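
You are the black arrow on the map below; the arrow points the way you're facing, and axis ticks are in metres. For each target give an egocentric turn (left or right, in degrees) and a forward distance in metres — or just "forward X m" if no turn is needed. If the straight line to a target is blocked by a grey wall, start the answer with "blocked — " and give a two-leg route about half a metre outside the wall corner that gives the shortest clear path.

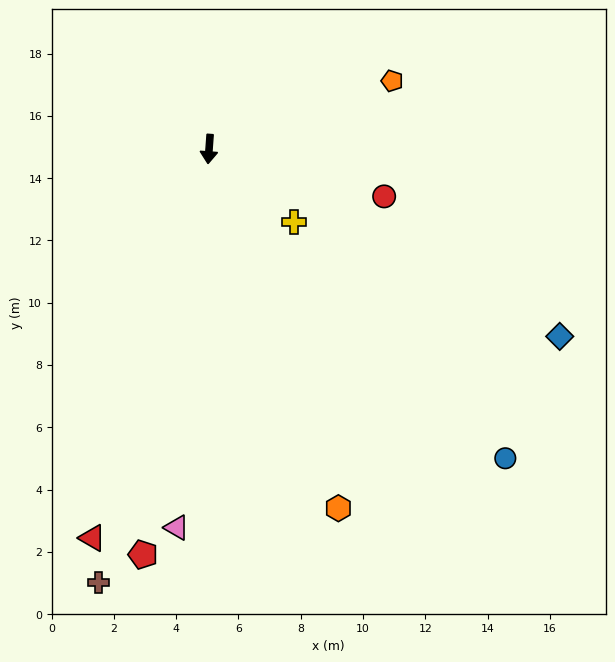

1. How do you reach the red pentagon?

turn right 5°, forward 13.2 m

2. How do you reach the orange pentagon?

turn left 115°, forward 6.3 m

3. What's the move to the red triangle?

turn right 13°, forward 13.0 m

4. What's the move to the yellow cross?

turn left 53°, forward 3.6 m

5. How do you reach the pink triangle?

forward 12.2 m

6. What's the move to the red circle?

turn left 79°, forward 5.8 m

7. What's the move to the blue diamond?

turn left 66°, forward 12.8 m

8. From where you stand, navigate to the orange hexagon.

turn left 24°, forward 12.3 m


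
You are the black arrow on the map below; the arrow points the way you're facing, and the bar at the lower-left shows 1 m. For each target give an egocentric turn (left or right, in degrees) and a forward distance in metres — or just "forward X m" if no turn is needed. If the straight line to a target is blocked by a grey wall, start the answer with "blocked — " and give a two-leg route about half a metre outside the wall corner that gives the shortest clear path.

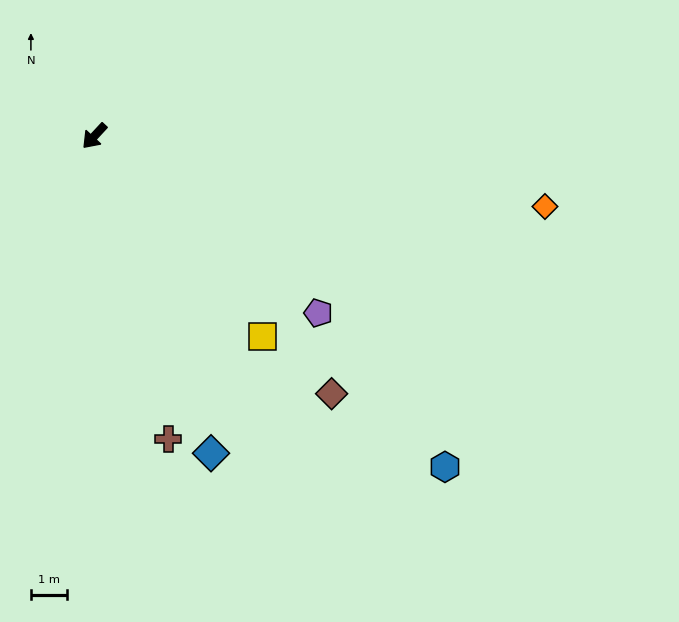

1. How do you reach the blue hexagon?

turn left 89°, forward 13.3 m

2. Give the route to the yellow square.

turn left 83°, forward 7.2 m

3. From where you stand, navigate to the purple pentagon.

turn left 95°, forward 7.9 m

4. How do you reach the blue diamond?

turn left 63°, forward 9.3 m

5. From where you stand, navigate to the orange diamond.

turn left 124°, forward 12.6 m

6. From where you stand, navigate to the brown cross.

turn left 57°, forward 8.6 m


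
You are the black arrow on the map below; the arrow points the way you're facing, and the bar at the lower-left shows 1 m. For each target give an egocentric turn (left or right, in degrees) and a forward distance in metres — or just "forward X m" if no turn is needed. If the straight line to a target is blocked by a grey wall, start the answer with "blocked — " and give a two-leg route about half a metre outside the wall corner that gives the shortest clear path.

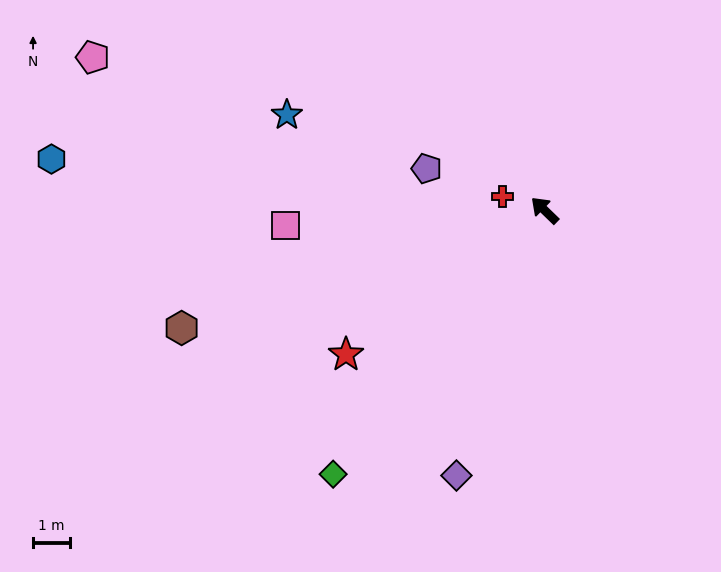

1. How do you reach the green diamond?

turn left 95°, forward 9.2 m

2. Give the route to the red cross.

turn left 26°, forward 1.2 m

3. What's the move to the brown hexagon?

turn left 62°, forward 10.4 m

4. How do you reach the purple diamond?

turn left 116°, forward 7.6 m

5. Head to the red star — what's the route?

turn left 80°, forward 6.7 m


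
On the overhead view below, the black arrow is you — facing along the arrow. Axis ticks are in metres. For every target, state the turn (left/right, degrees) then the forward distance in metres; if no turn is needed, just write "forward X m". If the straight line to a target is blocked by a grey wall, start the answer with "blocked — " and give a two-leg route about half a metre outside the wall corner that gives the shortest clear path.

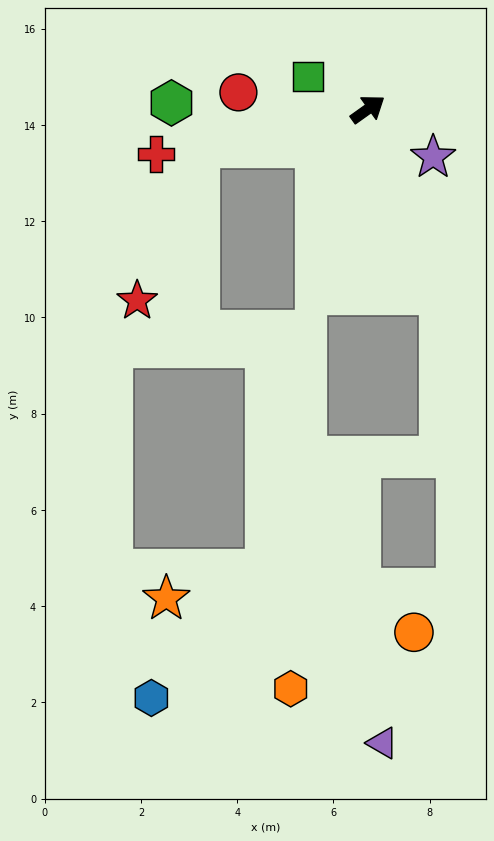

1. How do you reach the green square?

turn left 116°, forward 1.4 m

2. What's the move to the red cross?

turn left 156°, forward 4.5 m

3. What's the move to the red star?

blocked — turn left 157°, forward 3.6 m, then turn left 55°, forward 3.4 m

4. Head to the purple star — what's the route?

turn right 72°, forward 1.7 m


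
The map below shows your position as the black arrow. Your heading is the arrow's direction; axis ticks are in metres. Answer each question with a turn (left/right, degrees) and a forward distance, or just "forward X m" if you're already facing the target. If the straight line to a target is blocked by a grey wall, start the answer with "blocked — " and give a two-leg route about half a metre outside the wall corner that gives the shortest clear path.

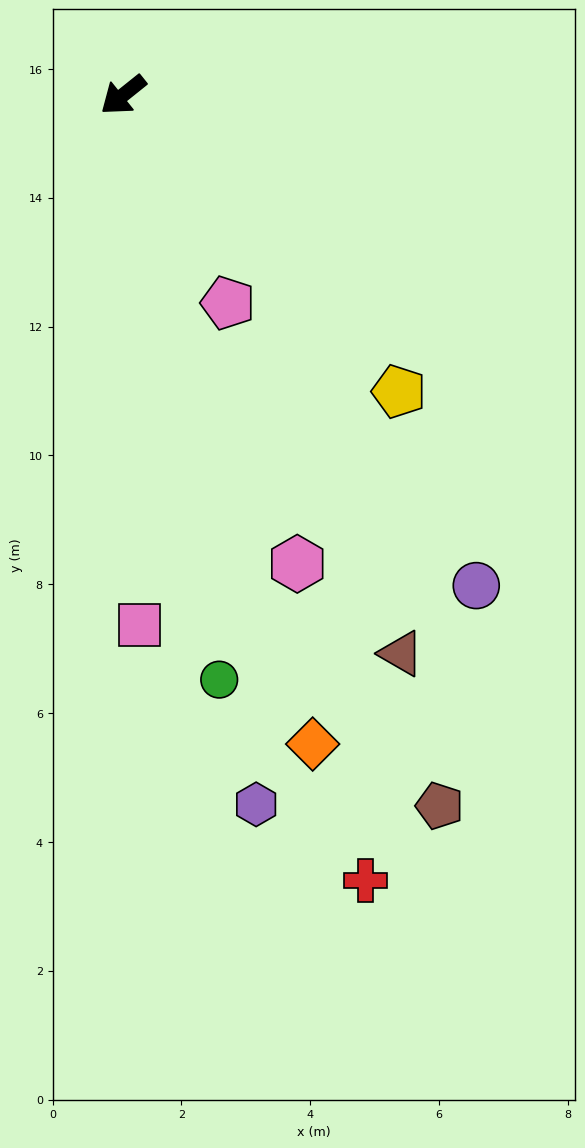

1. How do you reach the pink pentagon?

turn left 78°, forward 3.6 m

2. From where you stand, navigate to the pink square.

turn left 53°, forward 8.2 m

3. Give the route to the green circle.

turn left 61°, forward 9.2 m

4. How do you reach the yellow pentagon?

turn left 94°, forward 6.3 m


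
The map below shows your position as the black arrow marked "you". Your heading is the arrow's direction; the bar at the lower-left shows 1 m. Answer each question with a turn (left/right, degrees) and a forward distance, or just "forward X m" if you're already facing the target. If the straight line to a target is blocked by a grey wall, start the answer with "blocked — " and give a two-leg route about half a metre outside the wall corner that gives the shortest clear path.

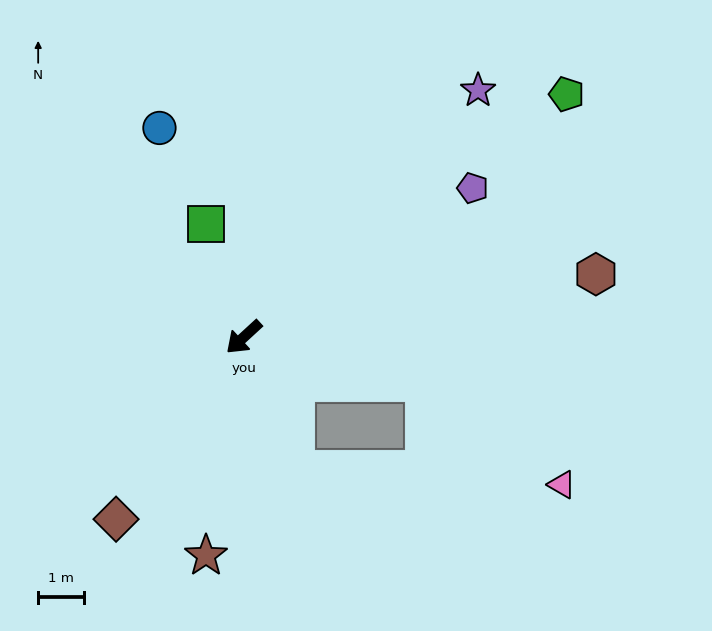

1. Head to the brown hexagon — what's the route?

turn left 148°, forward 7.8 m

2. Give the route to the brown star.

turn left 38°, forward 4.9 m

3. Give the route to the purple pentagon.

turn left 170°, forward 6.0 m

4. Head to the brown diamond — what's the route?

turn left 12°, forward 4.9 m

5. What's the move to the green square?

turn right 114°, forward 2.6 m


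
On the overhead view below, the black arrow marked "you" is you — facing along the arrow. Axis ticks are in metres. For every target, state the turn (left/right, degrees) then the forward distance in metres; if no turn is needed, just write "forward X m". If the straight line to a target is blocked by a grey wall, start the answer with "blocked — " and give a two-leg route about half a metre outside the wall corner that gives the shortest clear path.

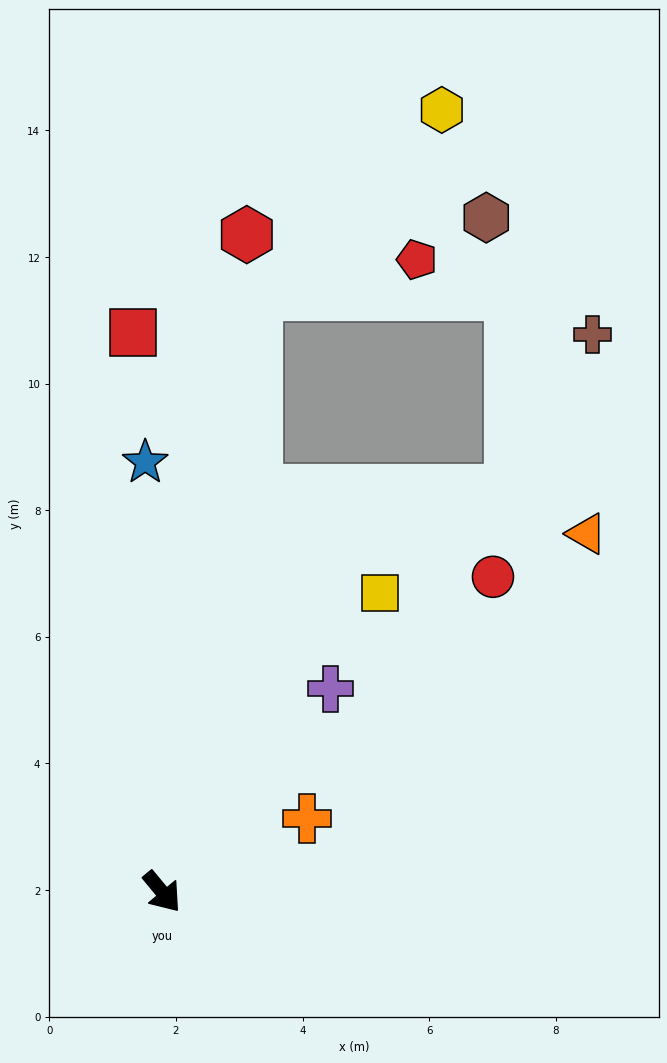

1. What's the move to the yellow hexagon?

blocked — turn left 131°, forward 9.6 m, then turn right 36°, forward 4.1 m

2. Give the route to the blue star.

turn left 143°, forward 6.8 m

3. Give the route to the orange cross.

turn left 77°, forward 2.6 m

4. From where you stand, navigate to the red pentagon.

blocked — turn left 131°, forward 9.6 m, then turn right 69°, forward 2.6 m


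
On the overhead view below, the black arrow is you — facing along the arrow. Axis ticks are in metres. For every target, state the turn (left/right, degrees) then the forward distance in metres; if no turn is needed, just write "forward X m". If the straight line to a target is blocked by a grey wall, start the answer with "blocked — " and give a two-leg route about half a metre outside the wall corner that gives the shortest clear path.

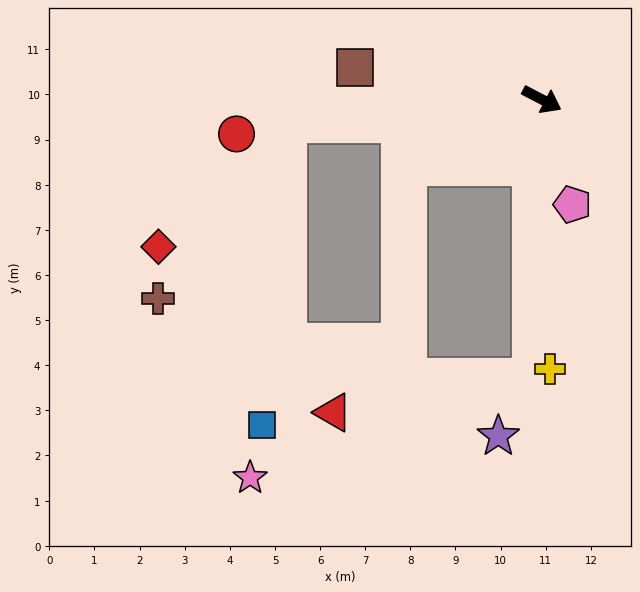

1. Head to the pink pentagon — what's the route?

turn right 46°, forward 2.4 m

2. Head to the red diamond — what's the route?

blocked — turn right 147°, forward 5.7 m, then turn left 38°, forward 3.9 m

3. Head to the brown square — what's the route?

turn right 162°, forward 4.2 m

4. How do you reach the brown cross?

blocked — turn right 147°, forward 5.7 m, then turn left 48°, forward 4.8 m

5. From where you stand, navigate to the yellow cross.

turn right 61°, forward 6.0 m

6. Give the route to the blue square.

blocked — turn right 147°, forward 5.7 m, then turn left 80°, forward 6.7 m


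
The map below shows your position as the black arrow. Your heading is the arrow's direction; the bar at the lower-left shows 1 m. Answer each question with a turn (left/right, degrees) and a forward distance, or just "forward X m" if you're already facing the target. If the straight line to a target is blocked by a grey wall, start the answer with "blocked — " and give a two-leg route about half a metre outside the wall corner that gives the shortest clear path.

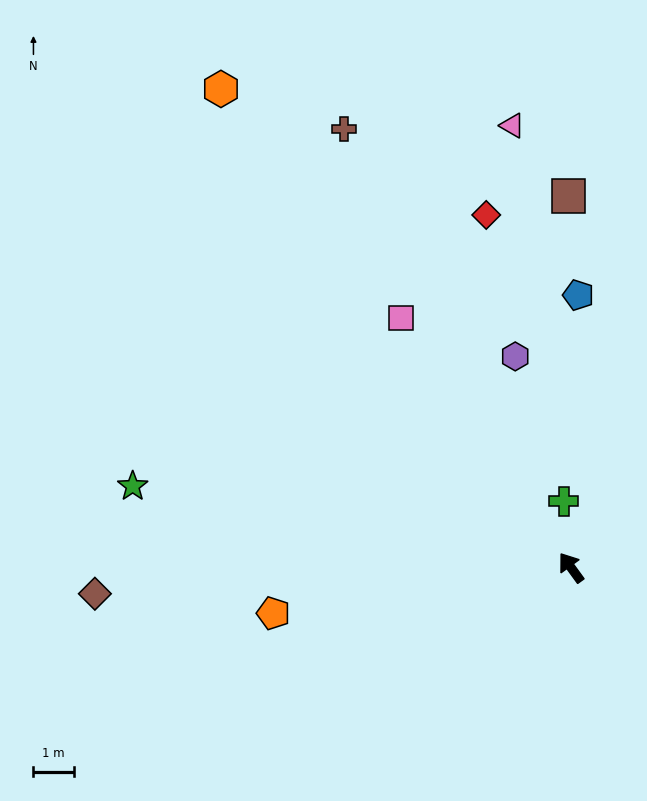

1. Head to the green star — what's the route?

turn left 43°, forward 11.1 m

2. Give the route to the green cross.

turn right 30°, forward 1.7 m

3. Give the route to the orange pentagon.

turn left 63°, forward 7.5 m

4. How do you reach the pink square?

forward 7.5 m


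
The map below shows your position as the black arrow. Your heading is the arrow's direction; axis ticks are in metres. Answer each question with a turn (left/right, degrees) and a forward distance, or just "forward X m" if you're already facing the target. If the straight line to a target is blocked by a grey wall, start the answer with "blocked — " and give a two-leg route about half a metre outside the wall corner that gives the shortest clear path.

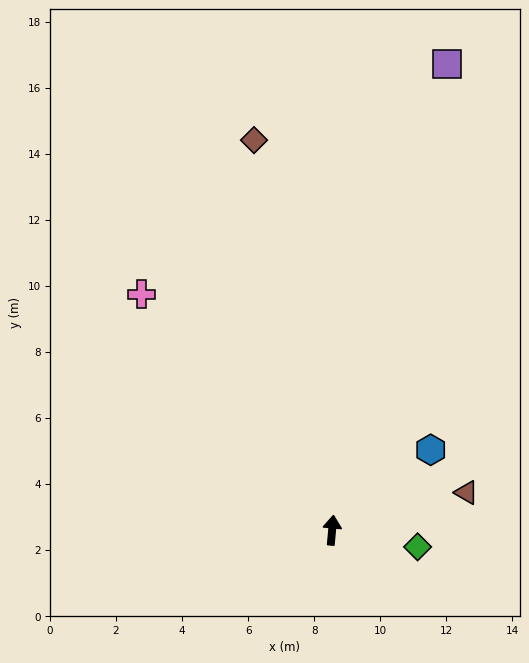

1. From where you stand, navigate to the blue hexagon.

turn right 46°, forward 3.9 m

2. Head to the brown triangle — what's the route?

turn right 69°, forward 4.2 m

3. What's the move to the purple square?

turn right 9°, forward 14.5 m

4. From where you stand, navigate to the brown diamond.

turn left 17°, forward 12.0 m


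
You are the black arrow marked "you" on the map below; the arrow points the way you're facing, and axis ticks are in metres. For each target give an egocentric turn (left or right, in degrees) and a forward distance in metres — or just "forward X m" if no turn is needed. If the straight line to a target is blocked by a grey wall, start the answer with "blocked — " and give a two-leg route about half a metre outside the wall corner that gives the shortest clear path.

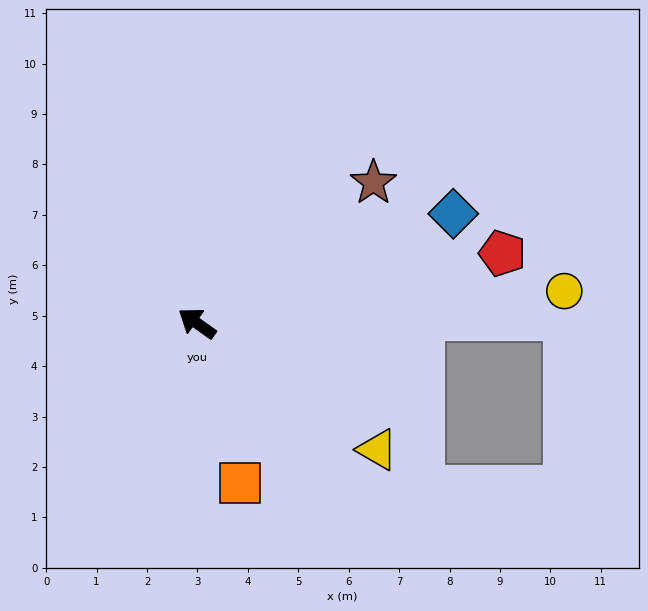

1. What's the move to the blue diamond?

turn right 121°, forward 5.5 m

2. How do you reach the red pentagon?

turn right 132°, forward 6.2 m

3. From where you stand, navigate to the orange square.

turn left 140°, forward 3.3 m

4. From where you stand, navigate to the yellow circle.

turn right 140°, forward 7.3 m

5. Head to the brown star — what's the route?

turn right 106°, forward 4.5 m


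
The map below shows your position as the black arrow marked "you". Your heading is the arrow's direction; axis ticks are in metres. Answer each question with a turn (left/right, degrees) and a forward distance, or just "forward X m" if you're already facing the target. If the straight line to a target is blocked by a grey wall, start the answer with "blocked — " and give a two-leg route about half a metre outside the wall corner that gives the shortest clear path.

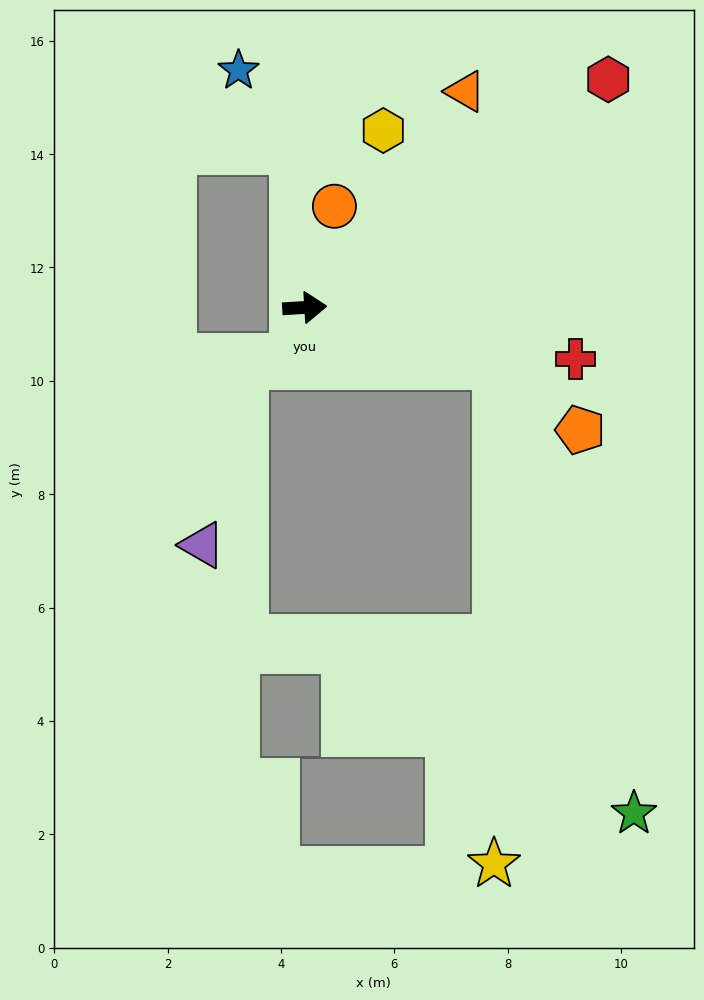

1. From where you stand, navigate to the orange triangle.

turn left 50°, forward 4.8 m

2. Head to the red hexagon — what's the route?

turn left 34°, forward 6.7 m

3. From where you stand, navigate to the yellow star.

blocked — turn right 20°, forward 3.5 m, then turn right 74°, forward 8.8 m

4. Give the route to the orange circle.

turn left 70°, forward 1.9 m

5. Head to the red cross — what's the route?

turn right 14°, forward 4.9 m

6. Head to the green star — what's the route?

blocked — turn right 20°, forward 3.5 m, then turn right 56°, forward 8.3 m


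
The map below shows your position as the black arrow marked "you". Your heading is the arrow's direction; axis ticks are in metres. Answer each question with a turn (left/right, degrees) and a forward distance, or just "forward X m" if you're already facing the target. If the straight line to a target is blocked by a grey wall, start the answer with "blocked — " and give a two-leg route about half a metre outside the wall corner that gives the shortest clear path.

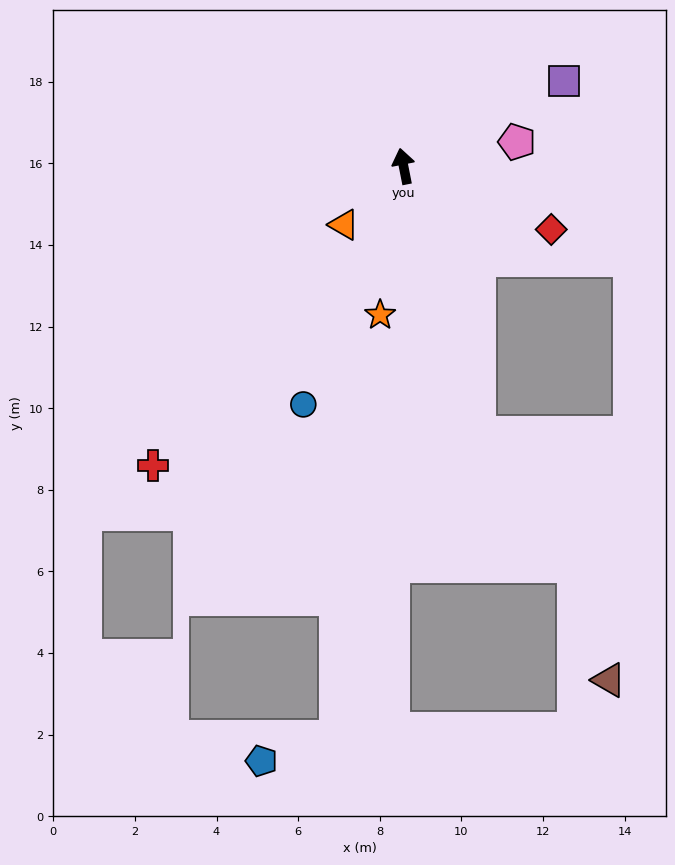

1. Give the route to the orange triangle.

turn left 123°, forward 2.0 m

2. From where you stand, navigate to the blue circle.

turn left 146°, forward 6.3 m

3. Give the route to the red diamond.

turn right 124°, forward 3.9 m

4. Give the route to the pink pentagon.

turn right 89°, forward 2.8 m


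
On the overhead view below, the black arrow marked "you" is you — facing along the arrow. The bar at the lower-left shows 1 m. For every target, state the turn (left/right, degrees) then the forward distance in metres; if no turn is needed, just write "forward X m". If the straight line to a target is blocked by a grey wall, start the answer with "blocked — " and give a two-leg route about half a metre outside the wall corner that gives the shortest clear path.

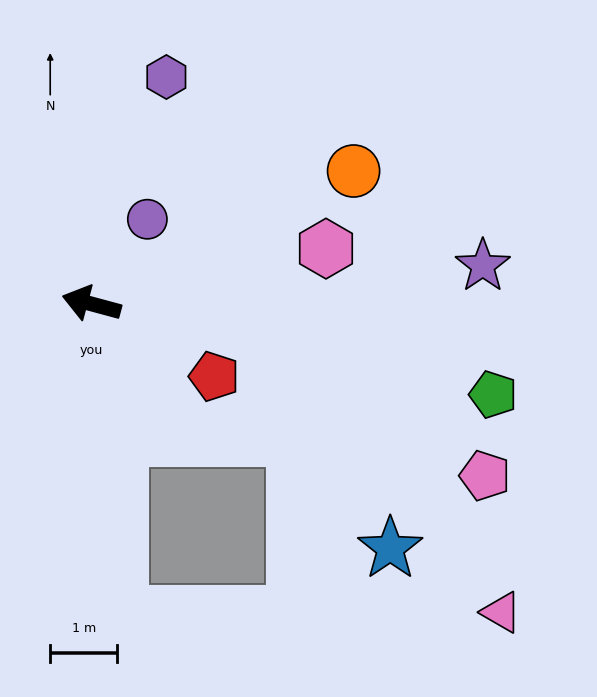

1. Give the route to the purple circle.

turn right 108°, forward 1.5 m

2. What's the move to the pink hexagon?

turn right 152°, forward 3.6 m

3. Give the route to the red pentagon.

turn left 165°, forward 2.1 m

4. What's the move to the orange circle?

turn right 138°, forward 4.4 m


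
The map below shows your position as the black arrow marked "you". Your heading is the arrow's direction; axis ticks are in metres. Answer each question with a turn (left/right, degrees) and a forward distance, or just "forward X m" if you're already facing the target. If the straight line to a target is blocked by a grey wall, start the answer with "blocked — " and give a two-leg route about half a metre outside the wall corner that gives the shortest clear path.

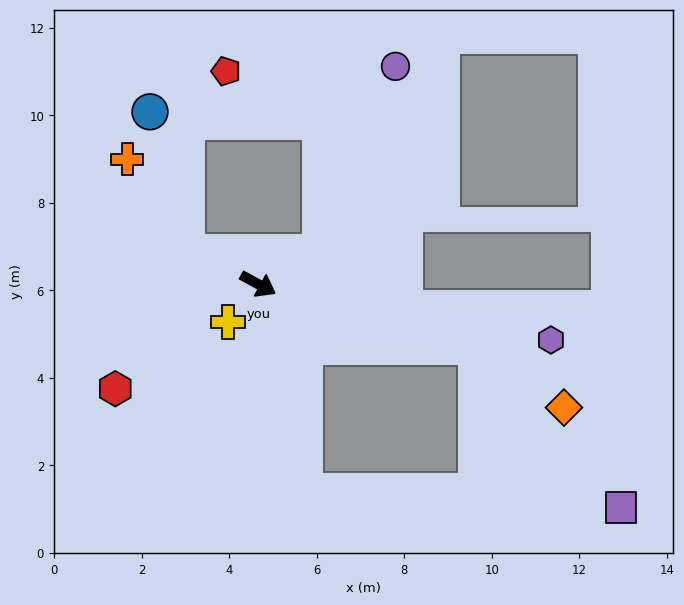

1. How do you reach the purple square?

blocked — turn right 49°, forward 4.9 m, then turn left 75°, forward 7.3 m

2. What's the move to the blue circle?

blocked — turn right 175°, forward 1.8 m, then turn right 52°, forward 3.3 m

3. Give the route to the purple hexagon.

turn left 18°, forward 6.8 m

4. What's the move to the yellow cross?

turn right 100°, forward 1.1 m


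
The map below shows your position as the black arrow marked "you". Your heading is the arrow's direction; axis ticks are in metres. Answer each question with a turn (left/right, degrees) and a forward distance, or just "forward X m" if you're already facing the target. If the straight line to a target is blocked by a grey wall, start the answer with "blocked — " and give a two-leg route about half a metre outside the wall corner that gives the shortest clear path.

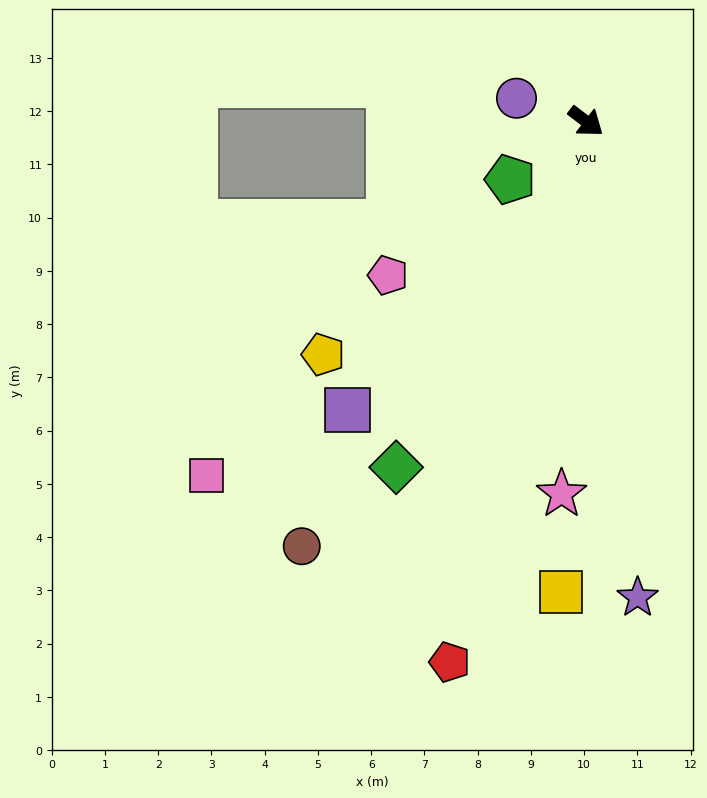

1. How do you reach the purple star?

turn right 46°, forward 9.0 m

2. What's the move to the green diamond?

turn right 81°, forward 7.4 m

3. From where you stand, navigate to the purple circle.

turn right 161°, forward 1.4 m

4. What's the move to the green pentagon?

turn right 105°, forward 1.8 m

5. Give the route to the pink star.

turn right 56°, forward 7.0 m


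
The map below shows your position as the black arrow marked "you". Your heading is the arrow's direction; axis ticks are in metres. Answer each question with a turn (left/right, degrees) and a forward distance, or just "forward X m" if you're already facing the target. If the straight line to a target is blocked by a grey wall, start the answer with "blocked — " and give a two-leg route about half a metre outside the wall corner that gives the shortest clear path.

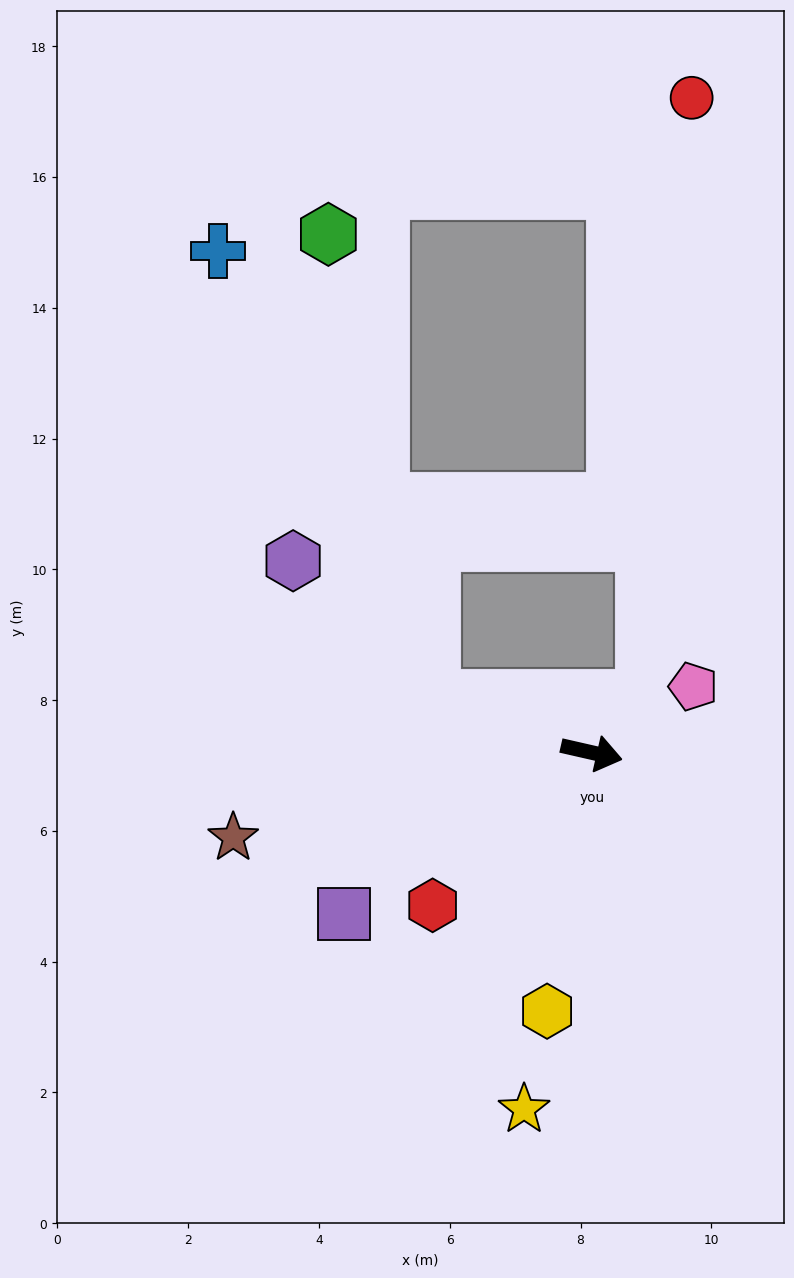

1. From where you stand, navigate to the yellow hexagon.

turn right 87°, forward 4.0 m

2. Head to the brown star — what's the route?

turn right 154°, forward 5.6 m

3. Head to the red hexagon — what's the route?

turn right 123°, forward 3.4 m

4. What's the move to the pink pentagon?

turn left 46°, forward 1.9 m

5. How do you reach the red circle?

blocked — turn left 59°, forward 1.2 m, then turn left 39°, forward 9.2 m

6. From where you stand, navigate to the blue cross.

blocked — turn left 174°, forward 2.6 m, then turn right 46°, forward 7.6 m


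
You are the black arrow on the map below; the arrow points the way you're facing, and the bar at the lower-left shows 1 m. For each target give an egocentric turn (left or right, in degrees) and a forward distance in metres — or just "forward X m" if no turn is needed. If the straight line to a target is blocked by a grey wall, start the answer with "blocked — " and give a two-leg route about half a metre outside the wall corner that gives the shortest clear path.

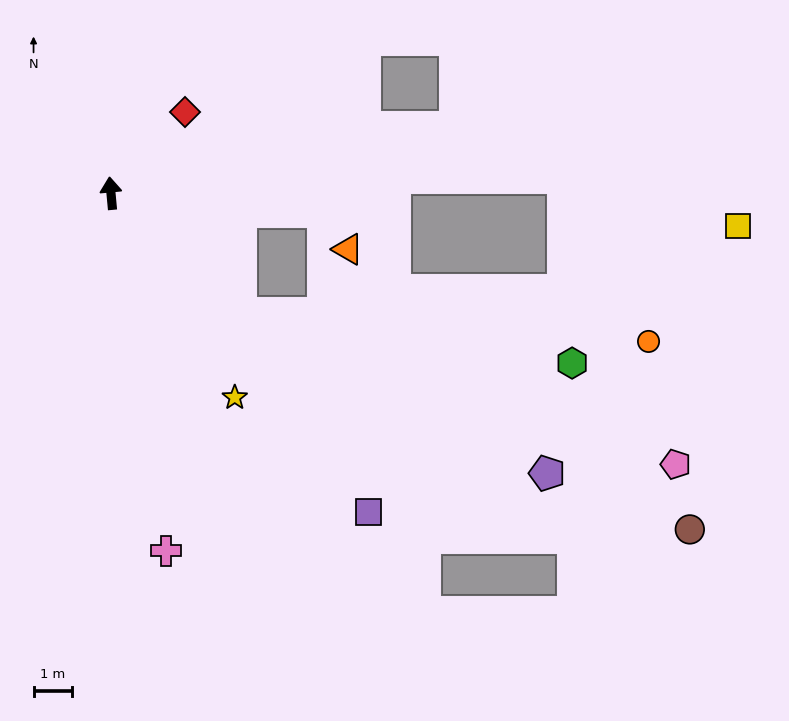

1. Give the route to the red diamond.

turn right 48°, forward 2.9 m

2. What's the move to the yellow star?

turn right 154°, forward 6.2 m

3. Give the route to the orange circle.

blocked — turn right 138°, forward 4.6 m, then turn left 39°, forward 10.6 m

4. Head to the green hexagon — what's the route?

blocked — turn right 138°, forward 4.6 m, then turn left 34°, forward 8.7 m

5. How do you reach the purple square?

turn right 146°, forward 10.6 m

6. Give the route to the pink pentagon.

blocked — turn right 138°, forward 4.6 m, then turn left 24°, forward 12.0 m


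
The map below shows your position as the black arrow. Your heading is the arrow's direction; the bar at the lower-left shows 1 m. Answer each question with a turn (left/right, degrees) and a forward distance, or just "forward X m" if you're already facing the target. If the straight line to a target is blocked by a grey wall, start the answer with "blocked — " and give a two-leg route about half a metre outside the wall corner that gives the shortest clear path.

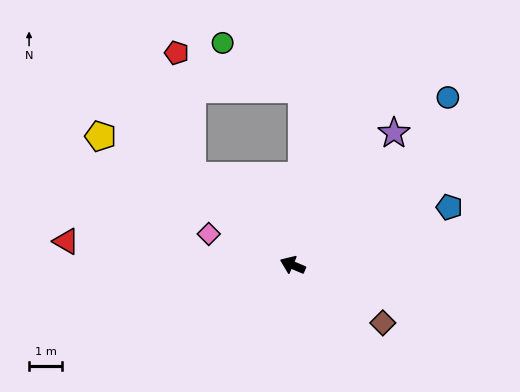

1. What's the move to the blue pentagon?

turn right 137°, forward 5.0 m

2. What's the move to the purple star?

turn right 105°, forward 5.0 m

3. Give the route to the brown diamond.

turn left 170°, forward 3.2 m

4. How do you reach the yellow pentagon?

turn right 11°, forward 6.9 m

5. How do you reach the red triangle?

turn left 17°, forward 6.8 m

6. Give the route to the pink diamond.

turn left 3°, forward 2.7 m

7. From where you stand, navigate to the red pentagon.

blocked — turn right 19°, forward 4.0 m, then turn right 41°, forward 3.7 m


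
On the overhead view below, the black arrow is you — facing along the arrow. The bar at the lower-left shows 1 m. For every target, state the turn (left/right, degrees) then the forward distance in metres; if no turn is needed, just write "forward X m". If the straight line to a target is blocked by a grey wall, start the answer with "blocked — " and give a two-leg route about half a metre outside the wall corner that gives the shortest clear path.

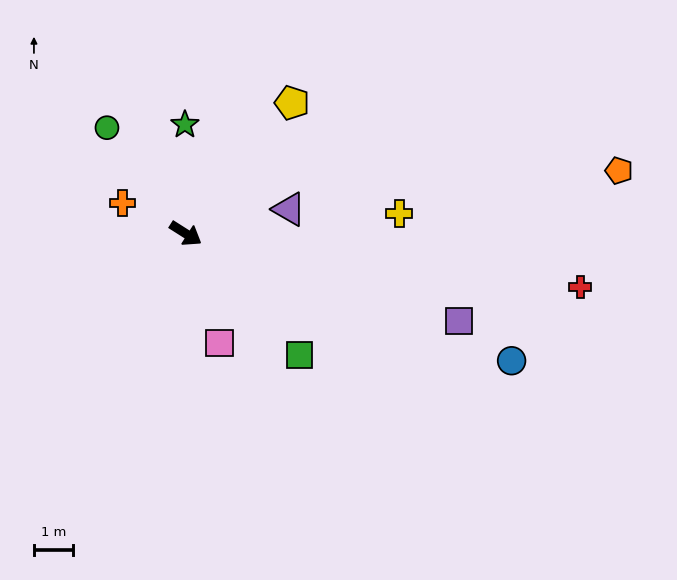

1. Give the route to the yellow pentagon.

turn left 83°, forward 4.3 m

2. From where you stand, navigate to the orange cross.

turn right 173°, forward 1.8 m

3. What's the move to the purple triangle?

turn left 46°, forward 2.7 m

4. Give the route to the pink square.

turn right 40°, forward 2.9 m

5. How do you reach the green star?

turn left 123°, forward 2.8 m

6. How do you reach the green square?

turn right 14°, forward 4.3 m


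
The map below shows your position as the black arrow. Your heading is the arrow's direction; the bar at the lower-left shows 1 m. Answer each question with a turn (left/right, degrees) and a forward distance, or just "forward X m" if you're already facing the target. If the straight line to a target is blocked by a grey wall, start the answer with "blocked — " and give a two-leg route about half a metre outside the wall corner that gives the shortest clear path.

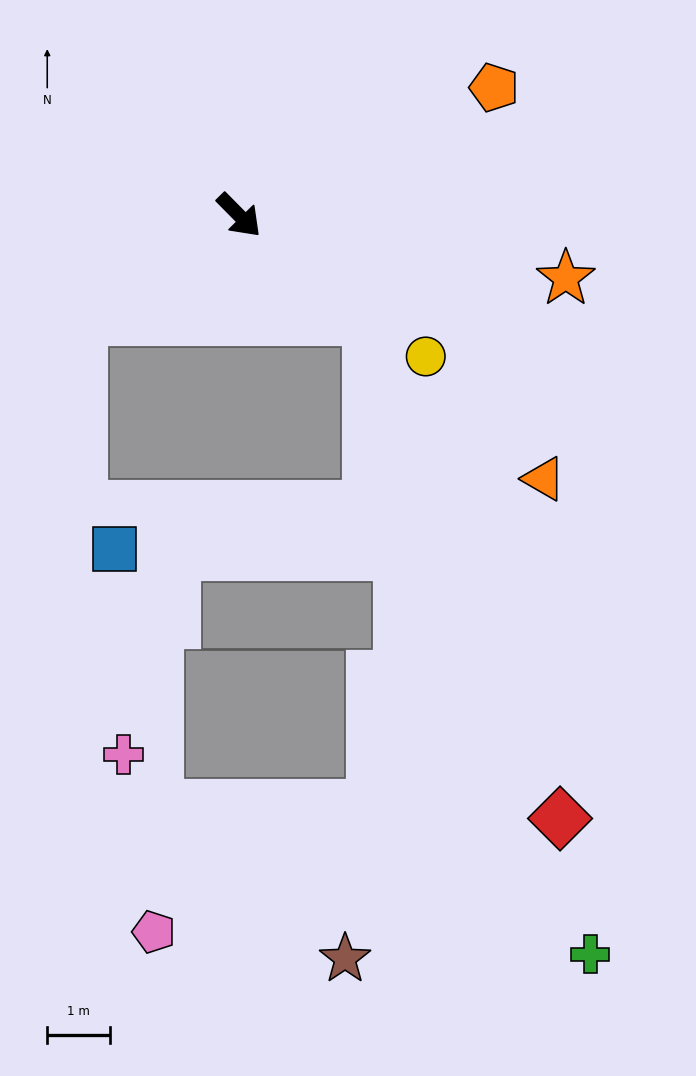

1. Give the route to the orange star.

turn left 34°, forward 5.3 m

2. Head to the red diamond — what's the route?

blocked — turn left 7°, forward 2.6 m, then turn right 31°, forward 8.5 m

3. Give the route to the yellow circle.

turn left 8°, forward 3.7 m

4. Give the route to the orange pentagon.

turn left 72°, forward 4.5 m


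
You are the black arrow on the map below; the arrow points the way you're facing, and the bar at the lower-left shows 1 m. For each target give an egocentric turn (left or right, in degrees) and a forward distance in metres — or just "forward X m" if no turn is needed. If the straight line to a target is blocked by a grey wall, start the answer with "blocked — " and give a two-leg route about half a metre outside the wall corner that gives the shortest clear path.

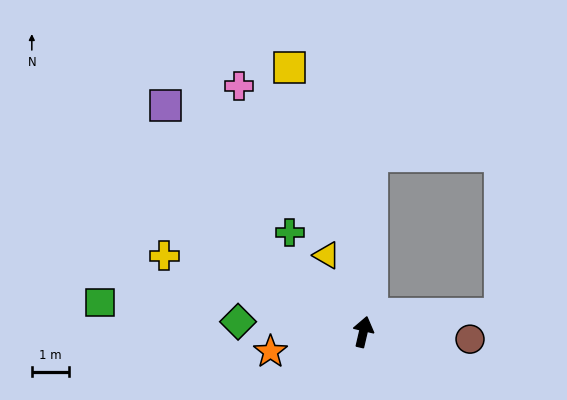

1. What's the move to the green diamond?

turn left 99°, forward 3.3 m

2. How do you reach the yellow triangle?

turn left 39°, forward 2.3 m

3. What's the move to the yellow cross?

turn left 82°, forward 5.7 m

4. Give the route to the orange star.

turn left 115°, forward 2.5 m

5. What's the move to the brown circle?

turn right 81°, forward 2.8 m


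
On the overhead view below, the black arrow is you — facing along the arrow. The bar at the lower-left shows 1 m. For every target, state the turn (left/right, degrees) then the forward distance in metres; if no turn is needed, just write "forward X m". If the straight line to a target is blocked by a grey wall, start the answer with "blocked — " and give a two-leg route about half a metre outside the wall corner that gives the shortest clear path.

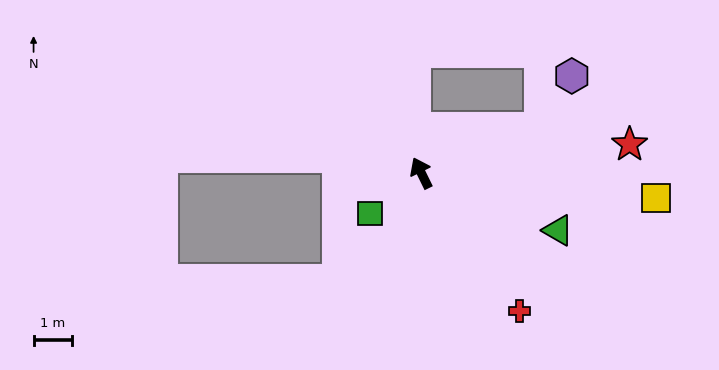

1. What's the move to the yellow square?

turn right 122°, forward 6.1 m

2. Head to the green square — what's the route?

turn left 102°, forward 1.7 m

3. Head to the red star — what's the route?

turn right 108°, forward 5.4 m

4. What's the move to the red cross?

turn right 171°, forward 4.4 m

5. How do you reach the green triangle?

turn right 139°, forward 3.8 m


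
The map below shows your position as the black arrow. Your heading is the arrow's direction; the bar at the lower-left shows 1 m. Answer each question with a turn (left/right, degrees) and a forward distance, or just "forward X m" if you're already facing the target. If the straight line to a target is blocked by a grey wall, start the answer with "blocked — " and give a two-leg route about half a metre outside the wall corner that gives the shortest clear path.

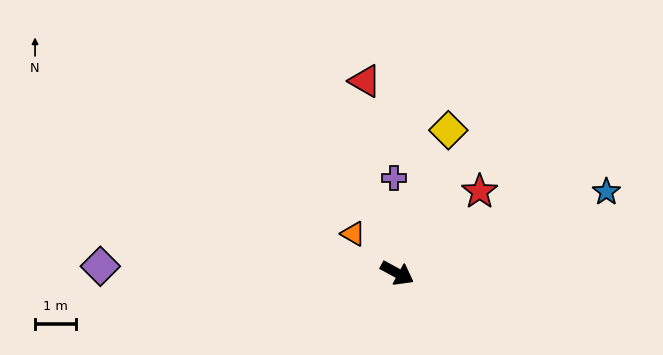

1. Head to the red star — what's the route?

turn left 73°, forward 2.8 m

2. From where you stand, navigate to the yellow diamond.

turn left 99°, forward 3.7 m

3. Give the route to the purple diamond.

turn right 153°, forward 7.2 m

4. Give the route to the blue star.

turn left 50°, forward 5.4 m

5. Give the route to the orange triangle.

turn left 167°, forward 1.4 m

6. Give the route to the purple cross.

turn left 120°, forward 2.3 m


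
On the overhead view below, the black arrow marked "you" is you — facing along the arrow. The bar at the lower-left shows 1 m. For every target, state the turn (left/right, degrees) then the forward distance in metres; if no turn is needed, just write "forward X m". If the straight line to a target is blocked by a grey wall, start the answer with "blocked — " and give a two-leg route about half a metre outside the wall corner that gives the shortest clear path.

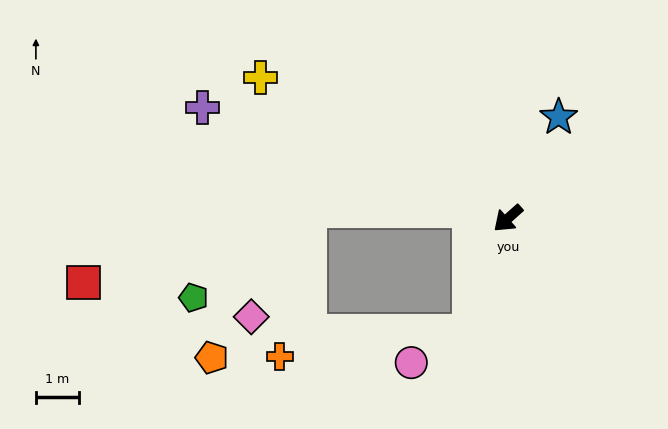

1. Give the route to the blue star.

turn right 158°, forward 2.6 m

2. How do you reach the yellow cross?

turn right 71°, forward 6.6 m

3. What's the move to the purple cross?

turn right 62°, forward 7.6 m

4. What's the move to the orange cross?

blocked — turn left 30°, forward 2.8 m, then turn right 64°, forward 4.5 m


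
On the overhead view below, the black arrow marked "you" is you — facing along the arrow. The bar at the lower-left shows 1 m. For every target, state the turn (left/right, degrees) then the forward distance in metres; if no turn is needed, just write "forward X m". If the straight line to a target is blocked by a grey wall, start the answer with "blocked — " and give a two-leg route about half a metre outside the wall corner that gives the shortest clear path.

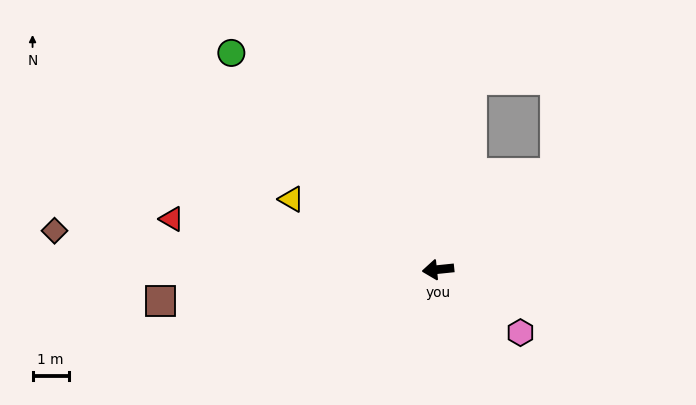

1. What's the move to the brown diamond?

turn right 12°, forward 10.7 m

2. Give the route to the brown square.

forward 7.8 m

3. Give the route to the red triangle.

turn right 17°, forward 7.5 m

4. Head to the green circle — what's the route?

turn right 52°, forward 8.3 m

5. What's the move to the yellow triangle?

turn right 32°, forward 4.5 m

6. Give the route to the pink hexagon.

turn left 137°, forward 2.9 m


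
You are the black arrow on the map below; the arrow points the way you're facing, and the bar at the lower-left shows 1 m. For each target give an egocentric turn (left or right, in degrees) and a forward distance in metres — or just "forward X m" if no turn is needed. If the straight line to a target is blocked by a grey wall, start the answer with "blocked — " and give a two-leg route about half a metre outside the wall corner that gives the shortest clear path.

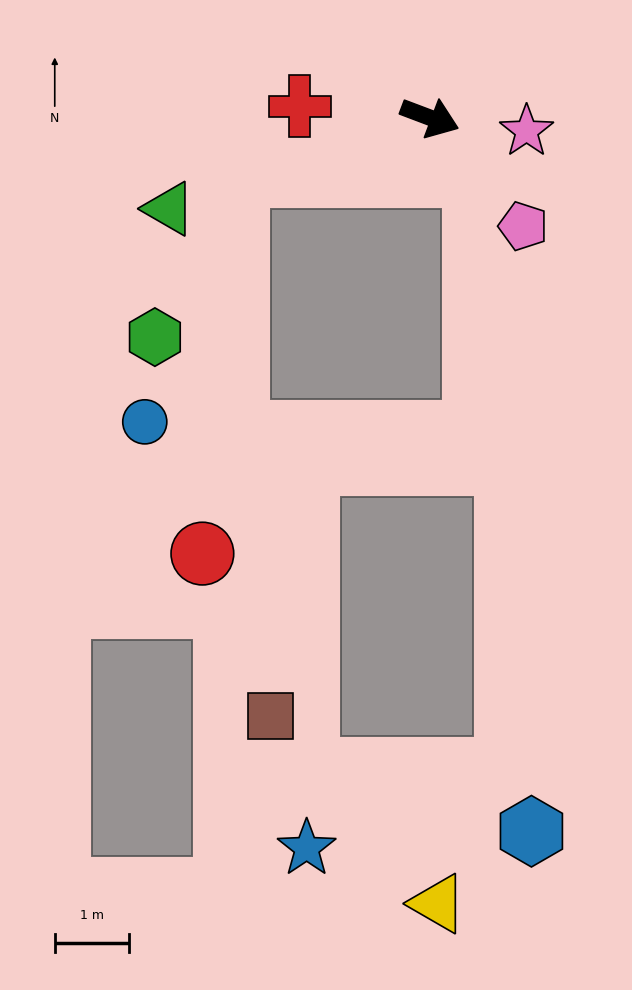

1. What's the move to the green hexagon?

blocked — turn right 143°, forward 2.7 m, then turn left 47°, forward 2.4 m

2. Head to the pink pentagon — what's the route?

turn right 29°, forward 1.9 m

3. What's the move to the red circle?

blocked — turn right 143°, forward 2.7 m, then turn left 68°, forward 5.1 m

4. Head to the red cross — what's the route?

turn right 164°, forward 1.8 m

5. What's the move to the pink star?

turn left 13°, forward 1.3 m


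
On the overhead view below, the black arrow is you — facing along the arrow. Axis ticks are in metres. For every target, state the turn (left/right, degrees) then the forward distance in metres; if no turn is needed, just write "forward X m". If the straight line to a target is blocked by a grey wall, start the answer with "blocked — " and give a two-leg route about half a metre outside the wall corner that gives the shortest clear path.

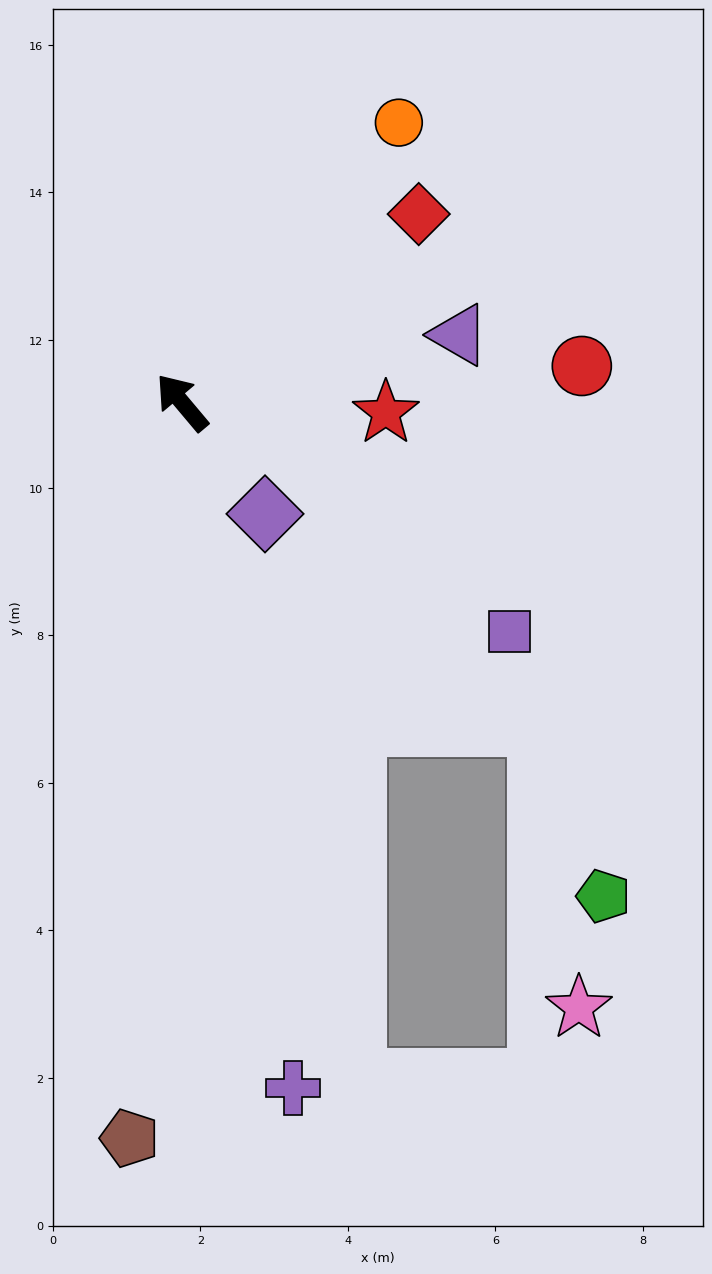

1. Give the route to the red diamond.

turn right 92°, forward 4.1 m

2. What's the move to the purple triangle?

turn right 116°, forward 3.9 m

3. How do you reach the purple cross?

turn left 149°, forward 9.4 m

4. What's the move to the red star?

turn right 133°, forward 2.8 m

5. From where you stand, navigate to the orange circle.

turn right 78°, forward 4.8 m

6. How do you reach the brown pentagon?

turn left 136°, forward 10.0 m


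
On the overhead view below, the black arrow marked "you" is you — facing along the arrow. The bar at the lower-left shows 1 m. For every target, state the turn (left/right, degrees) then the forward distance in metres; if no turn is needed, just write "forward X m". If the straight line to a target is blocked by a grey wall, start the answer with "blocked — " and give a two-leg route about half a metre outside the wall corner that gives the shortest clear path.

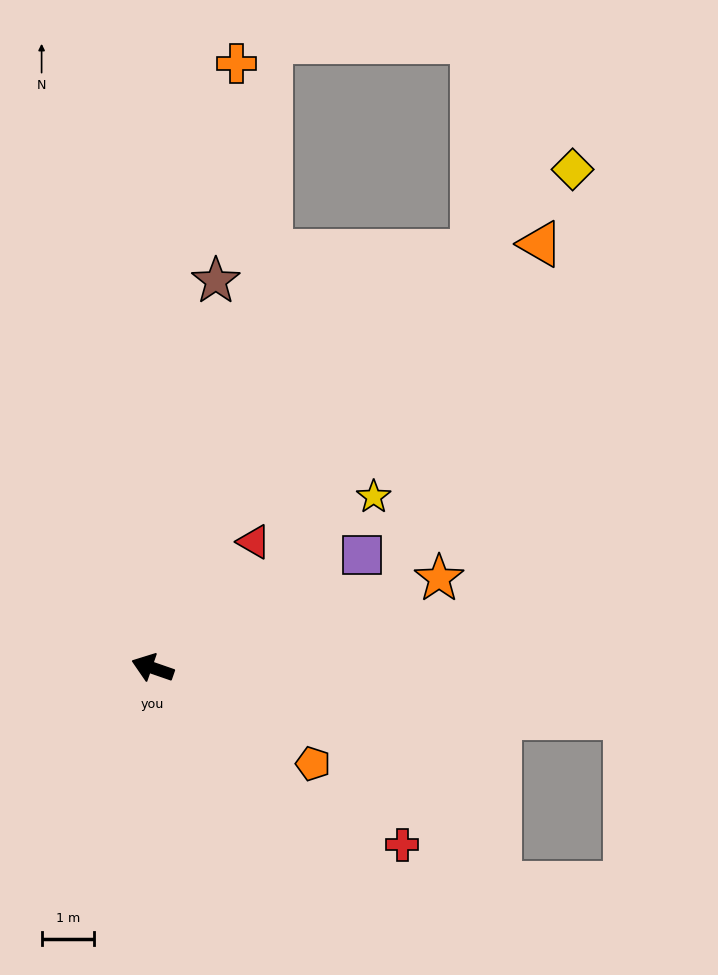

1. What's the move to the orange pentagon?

turn left 168°, forward 3.6 m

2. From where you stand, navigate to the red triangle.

turn right 110°, forward 3.1 m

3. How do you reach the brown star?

turn right 80°, forward 7.5 m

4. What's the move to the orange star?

turn right 144°, forward 5.7 m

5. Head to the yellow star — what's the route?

turn right 123°, forward 5.3 m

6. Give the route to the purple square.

turn right 133°, forward 4.5 m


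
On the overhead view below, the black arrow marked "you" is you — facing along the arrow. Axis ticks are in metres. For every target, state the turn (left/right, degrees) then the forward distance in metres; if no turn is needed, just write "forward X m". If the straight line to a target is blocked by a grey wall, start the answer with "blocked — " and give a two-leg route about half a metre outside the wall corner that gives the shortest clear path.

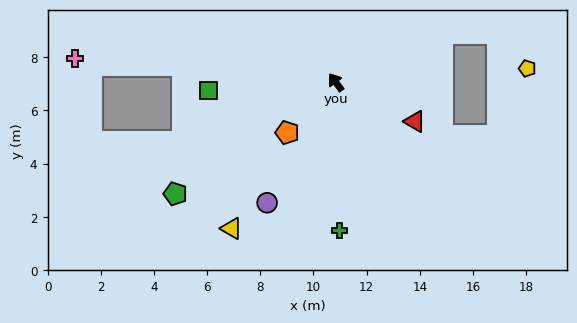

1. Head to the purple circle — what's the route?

turn left 114°, forward 5.2 m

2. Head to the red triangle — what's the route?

turn right 153°, forward 3.3 m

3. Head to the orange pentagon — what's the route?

turn left 100°, forward 2.6 m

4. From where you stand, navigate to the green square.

turn left 57°, forward 4.8 m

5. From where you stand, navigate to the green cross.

turn left 145°, forward 5.6 m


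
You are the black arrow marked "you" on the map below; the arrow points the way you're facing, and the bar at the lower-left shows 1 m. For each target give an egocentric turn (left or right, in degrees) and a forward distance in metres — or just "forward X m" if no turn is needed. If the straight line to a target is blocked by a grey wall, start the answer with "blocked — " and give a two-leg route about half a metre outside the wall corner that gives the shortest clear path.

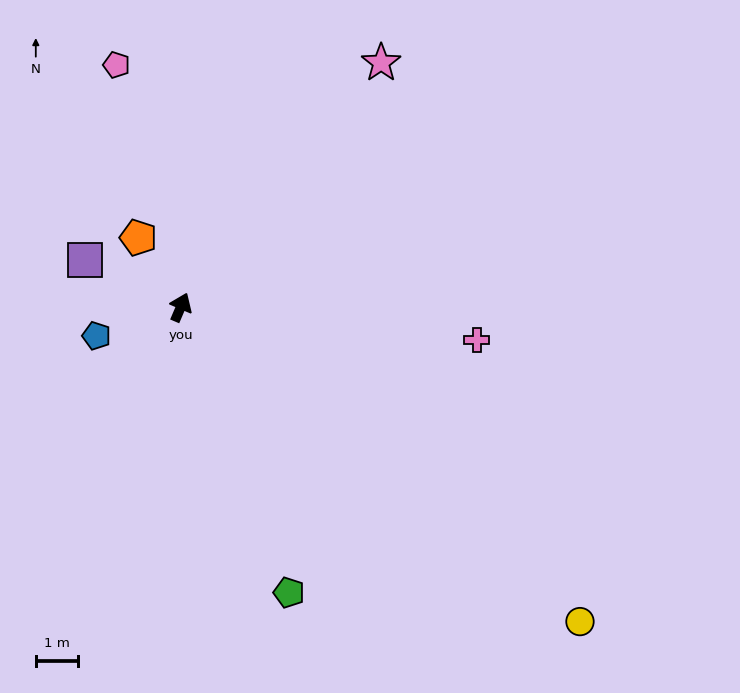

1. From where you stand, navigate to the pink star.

turn right 16°, forward 7.6 m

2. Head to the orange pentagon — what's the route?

turn left 54°, forward 1.9 m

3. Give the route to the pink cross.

turn right 73°, forward 7.1 m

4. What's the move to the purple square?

turn left 87°, forward 2.6 m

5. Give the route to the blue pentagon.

turn left 132°, forward 2.1 m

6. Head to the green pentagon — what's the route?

turn right 136°, forward 7.3 m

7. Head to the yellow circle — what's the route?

turn right 105°, forward 12.2 m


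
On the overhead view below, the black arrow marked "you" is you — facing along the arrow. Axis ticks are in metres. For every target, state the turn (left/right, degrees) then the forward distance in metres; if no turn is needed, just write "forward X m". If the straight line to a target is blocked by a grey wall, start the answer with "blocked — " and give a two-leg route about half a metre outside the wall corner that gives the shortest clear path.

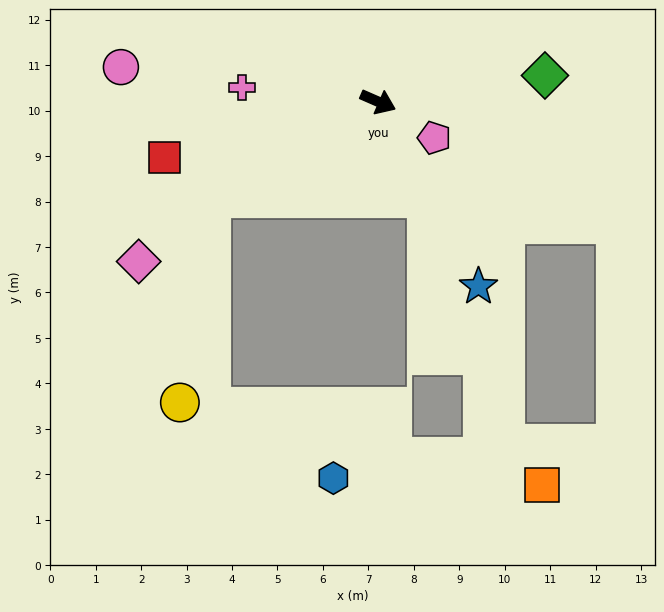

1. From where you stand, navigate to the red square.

turn right 142°, forward 4.8 m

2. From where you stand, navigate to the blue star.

turn right 38°, forward 4.6 m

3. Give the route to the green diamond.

turn left 33°, forward 3.7 m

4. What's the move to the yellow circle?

blocked — turn right 126°, forward 4.2 m, then turn left 51°, forward 4.6 m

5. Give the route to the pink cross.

turn right 162°, forward 3.0 m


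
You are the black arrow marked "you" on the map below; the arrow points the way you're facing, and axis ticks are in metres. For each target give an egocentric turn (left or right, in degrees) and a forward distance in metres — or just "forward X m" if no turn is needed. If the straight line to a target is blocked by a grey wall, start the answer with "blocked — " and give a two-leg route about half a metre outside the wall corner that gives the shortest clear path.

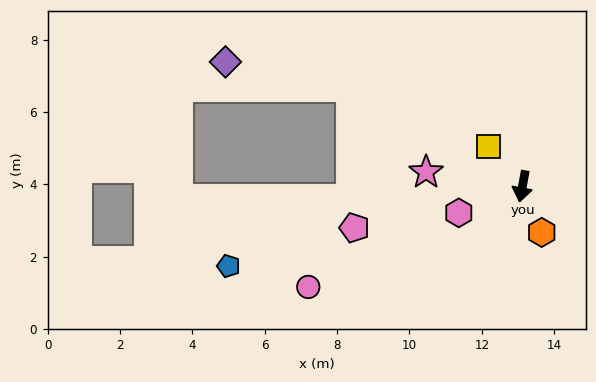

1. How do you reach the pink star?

turn right 88°, forward 2.7 m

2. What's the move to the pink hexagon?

turn right 57°, forward 1.9 m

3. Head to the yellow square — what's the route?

turn right 129°, forward 1.4 m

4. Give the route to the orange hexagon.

turn left 33°, forward 1.4 m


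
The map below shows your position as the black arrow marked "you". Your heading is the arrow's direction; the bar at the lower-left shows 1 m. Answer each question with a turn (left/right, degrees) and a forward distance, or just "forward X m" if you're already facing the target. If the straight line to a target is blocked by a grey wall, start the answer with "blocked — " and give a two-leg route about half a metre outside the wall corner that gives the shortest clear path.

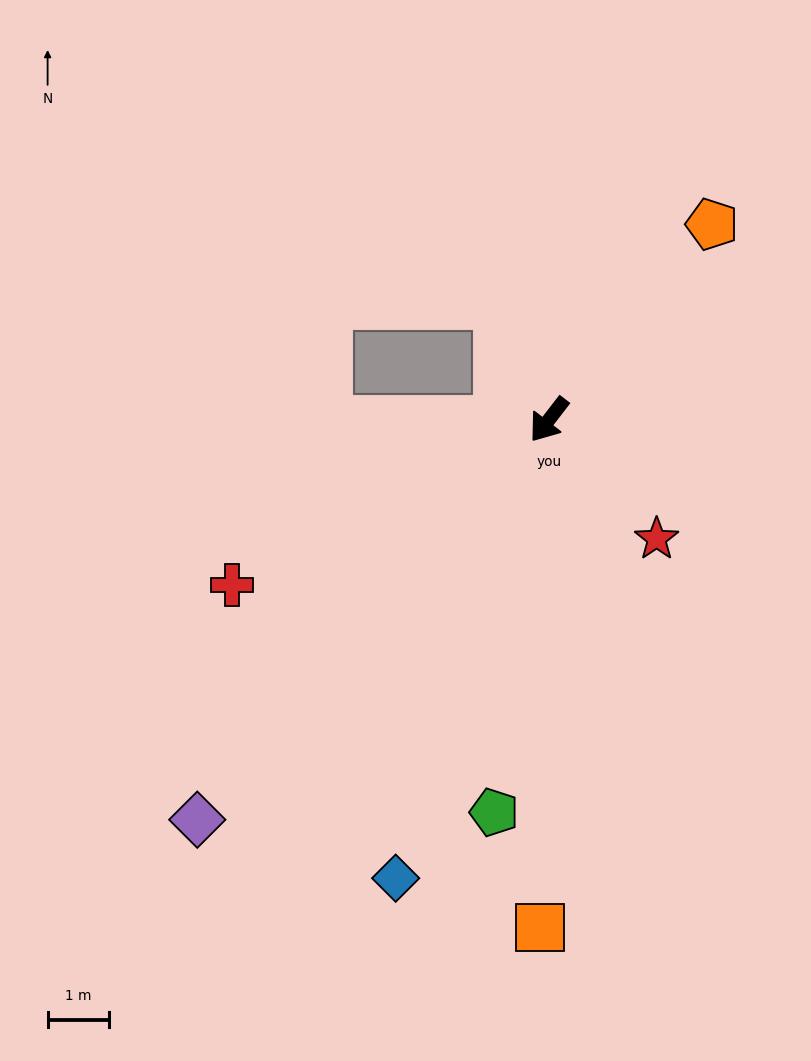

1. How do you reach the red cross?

turn right 25°, forward 5.8 m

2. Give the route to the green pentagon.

turn left 30°, forward 6.5 m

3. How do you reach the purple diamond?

turn right 4°, forward 8.7 m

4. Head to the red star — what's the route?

turn left 80°, forward 2.6 m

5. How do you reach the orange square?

turn left 37°, forward 8.3 m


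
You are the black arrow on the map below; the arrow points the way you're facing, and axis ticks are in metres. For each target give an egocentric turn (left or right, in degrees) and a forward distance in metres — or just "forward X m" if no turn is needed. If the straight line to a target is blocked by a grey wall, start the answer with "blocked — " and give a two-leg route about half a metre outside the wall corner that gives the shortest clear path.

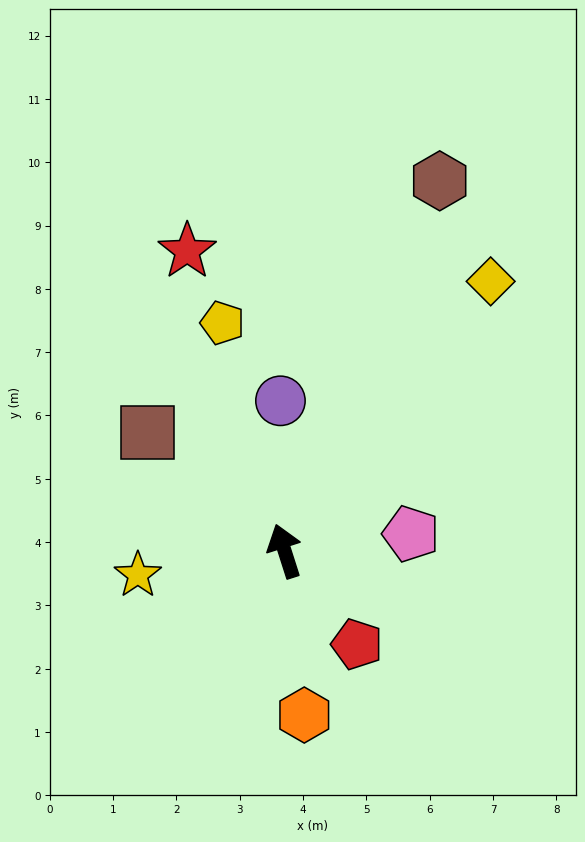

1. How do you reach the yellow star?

turn left 82°, forward 2.3 m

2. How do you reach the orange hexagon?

turn left 169°, forward 2.6 m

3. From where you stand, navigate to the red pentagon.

turn right 160°, forward 1.9 m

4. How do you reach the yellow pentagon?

turn right 2°, forward 3.7 m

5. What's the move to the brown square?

turn left 32°, forward 2.9 m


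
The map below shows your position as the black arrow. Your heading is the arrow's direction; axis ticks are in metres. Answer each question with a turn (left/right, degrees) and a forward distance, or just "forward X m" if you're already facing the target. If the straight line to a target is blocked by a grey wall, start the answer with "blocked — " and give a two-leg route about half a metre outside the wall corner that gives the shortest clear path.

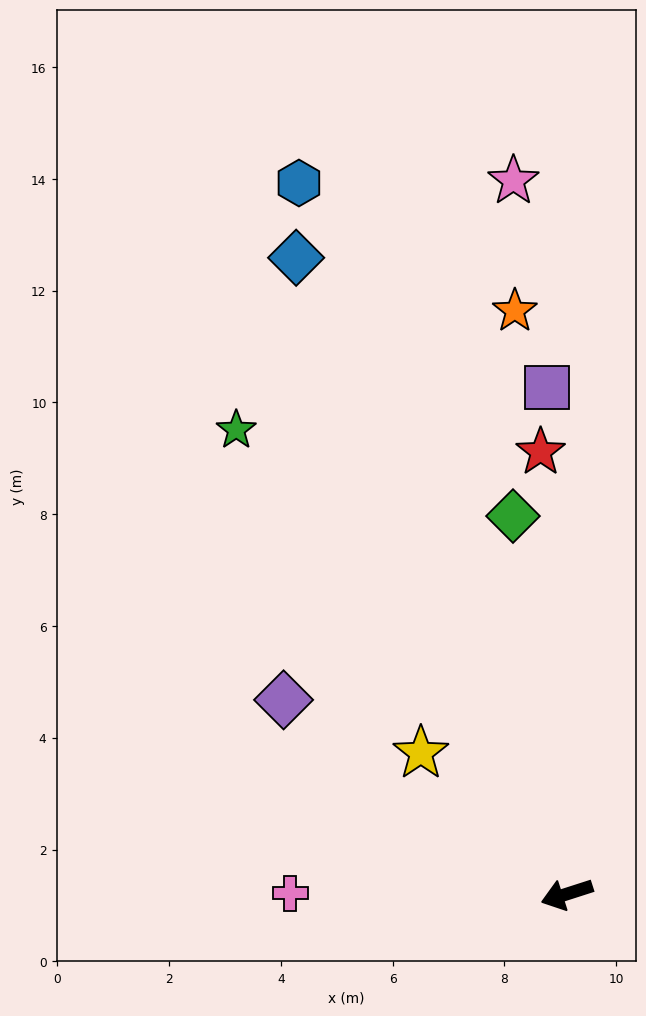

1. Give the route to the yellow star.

turn right 62°, forward 3.6 m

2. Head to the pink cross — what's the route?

turn right 18°, forward 5.0 m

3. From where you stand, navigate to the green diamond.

turn right 100°, forward 6.8 m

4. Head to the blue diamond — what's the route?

turn right 85°, forward 12.4 m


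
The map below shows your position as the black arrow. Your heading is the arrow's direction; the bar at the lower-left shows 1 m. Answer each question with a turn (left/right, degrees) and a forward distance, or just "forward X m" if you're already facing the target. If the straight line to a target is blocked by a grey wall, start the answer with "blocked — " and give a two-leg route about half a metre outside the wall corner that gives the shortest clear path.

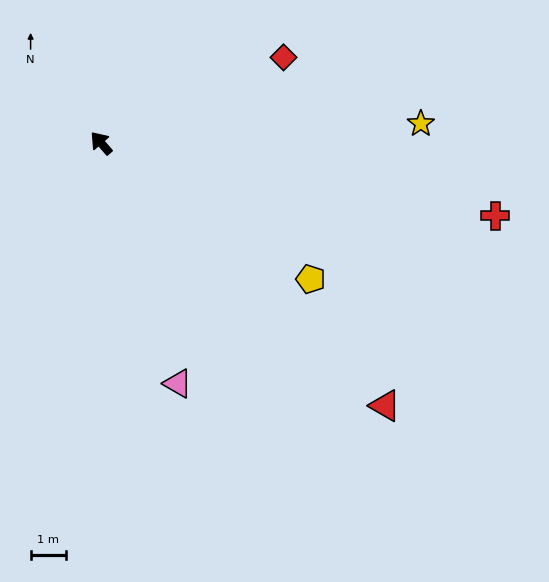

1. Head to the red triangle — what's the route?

turn right 174°, forward 10.8 m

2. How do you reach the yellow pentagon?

turn right 164°, forward 7.0 m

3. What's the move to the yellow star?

turn right 128°, forward 9.0 m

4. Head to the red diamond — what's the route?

turn right 106°, forward 5.6 m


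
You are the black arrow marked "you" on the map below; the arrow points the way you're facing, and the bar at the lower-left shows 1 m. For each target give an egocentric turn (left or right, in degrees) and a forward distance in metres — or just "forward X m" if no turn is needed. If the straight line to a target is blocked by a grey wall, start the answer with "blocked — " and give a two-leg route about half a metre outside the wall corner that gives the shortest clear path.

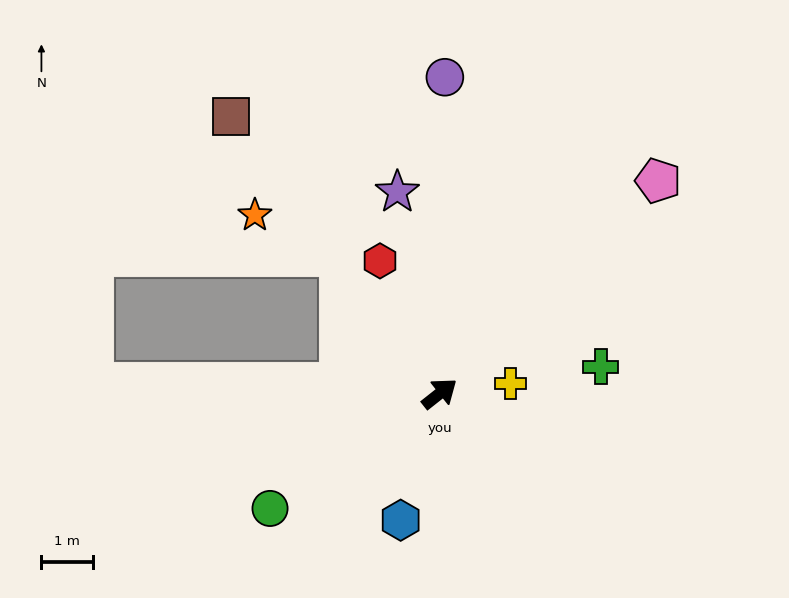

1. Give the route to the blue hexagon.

turn right 145°, forward 2.6 m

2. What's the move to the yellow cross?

turn right 30°, forward 1.4 m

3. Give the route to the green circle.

turn left 176°, forward 4.0 m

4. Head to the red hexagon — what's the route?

turn left 76°, forward 2.8 m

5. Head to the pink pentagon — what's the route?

turn left 6°, forward 6.0 m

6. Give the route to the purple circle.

turn left 51°, forward 6.2 m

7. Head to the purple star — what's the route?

turn left 64°, forward 4.0 m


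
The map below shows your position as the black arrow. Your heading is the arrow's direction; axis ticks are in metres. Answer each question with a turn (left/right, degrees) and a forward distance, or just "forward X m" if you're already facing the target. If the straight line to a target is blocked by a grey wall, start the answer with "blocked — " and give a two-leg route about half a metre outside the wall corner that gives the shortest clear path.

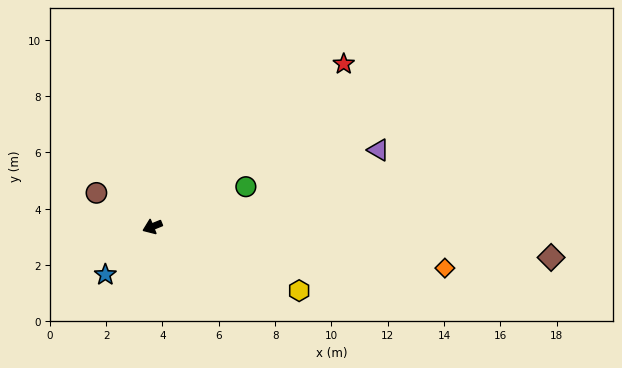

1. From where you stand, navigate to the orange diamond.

turn left 150°, forward 10.5 m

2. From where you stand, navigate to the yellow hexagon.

turn left 134°, forward 5.7 m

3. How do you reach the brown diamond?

turn left 153°, forward 14.2 m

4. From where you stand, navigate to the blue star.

turn left 23°, forward 2.4 m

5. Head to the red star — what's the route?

turn right 162°, forward 8.9 m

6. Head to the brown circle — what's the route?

turn right 53°, forward 2.3 m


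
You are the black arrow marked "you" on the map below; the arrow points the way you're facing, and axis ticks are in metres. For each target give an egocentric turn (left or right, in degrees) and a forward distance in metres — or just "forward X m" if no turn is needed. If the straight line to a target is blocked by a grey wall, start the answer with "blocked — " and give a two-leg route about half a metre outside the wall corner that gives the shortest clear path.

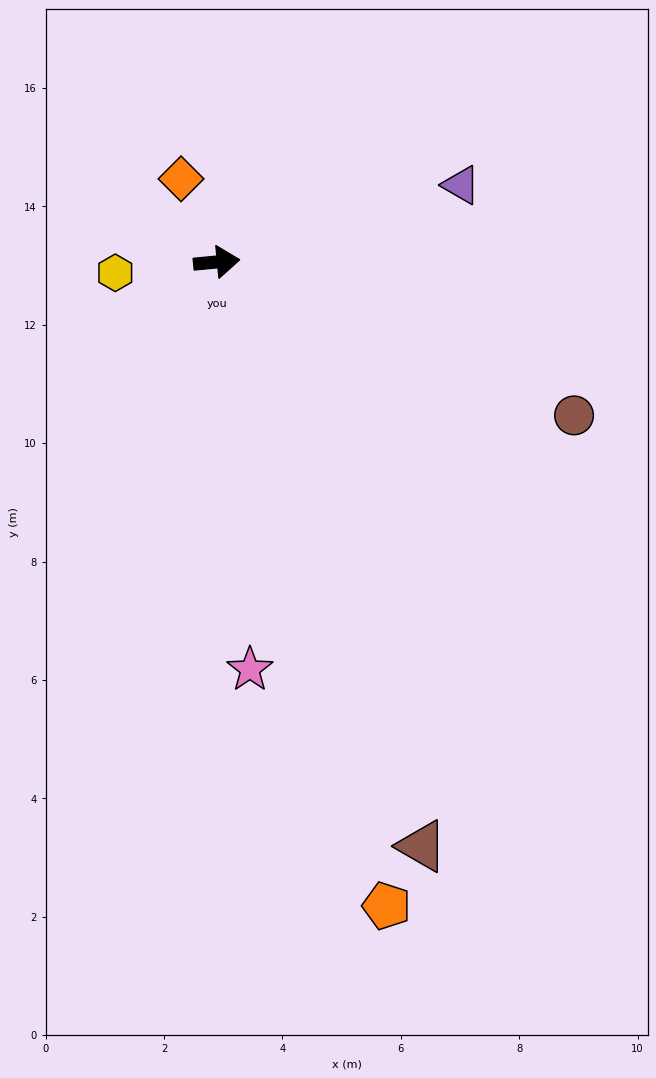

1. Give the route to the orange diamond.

turn left 108°, forward 1.5 m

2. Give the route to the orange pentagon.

turn right 81°, forward 11.2 m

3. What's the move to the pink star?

turn right 91°, forward 6.9 m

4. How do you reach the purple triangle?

turn left 12°, forward 4.3 m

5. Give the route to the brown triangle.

turn right 76°, forward 10.5 m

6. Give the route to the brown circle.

turn right 29°, forward 6.6 m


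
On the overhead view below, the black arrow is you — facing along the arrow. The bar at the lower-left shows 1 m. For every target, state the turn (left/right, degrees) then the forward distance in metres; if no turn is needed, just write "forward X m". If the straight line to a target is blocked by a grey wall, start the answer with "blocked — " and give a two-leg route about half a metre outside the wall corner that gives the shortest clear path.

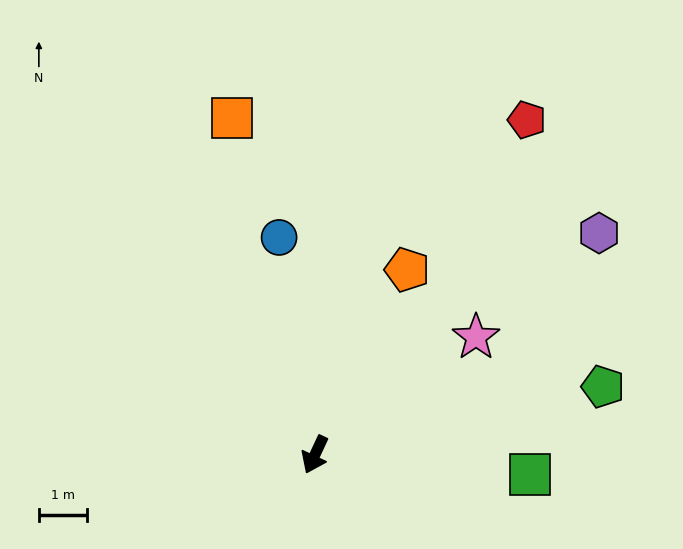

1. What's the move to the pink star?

turn left 151°, forward 4.1 m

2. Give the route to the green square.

turn left 110°, forward 4.5 m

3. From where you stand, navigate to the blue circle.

turn right 146°, forward 4.6 m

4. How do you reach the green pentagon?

turn left 128°, forward 6.2 m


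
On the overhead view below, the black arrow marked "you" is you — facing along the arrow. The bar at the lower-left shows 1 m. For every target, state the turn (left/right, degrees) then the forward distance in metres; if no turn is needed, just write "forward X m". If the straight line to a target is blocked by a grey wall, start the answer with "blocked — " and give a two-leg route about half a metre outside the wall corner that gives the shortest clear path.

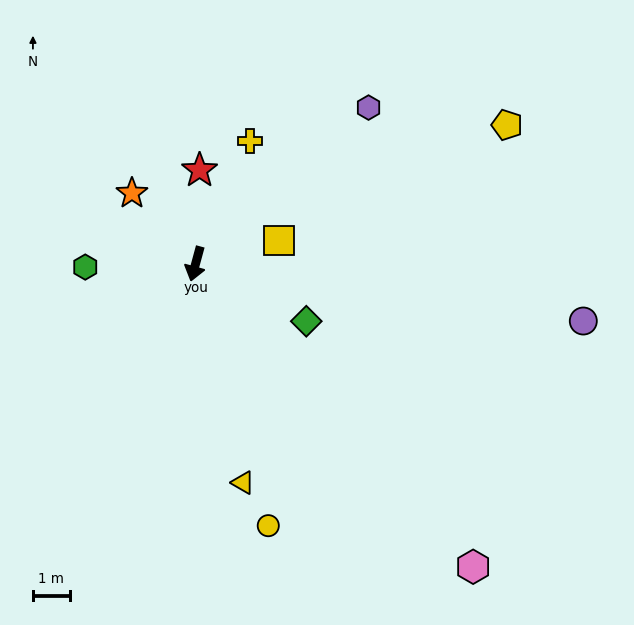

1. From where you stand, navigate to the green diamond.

turn left 78°, forward 3.4 m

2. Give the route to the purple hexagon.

turn left 147°, forward 6.3 m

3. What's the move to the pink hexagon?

turn left 58°, forward 11.2 m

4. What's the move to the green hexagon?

turn right 73°, forward 3.0 m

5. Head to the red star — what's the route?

turn right 167°, forward 2.5 m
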